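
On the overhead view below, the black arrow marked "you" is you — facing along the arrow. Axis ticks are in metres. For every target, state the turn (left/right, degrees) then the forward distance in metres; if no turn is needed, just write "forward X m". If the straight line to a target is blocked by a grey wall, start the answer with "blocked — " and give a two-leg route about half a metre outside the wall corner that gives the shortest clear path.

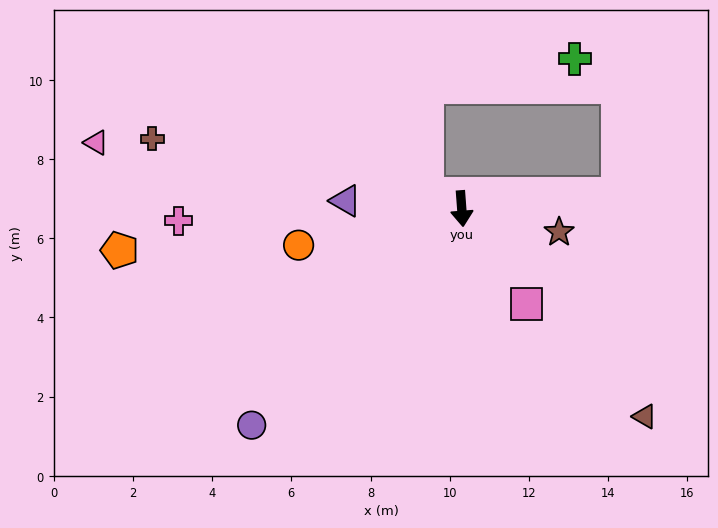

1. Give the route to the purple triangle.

turn right 98°, forward 2.9 m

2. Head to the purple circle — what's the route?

turn right 48°, forward 7.6 m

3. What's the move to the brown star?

turn left 72°, forward 2.5 m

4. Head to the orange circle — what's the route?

turn right 82°, forward 4.2 m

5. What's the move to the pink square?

turn left 30°, forward 2.9 m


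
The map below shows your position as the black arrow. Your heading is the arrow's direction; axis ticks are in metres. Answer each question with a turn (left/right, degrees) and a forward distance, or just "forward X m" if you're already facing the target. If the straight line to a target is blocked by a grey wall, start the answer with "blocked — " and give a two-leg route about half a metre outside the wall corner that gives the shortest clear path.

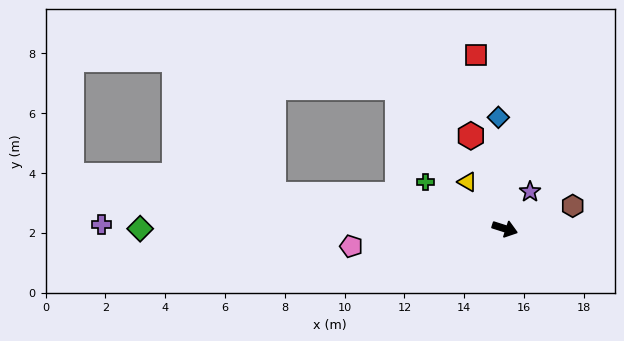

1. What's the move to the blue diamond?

turn left 111°, forward 3.7 m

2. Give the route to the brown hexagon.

turn left 36°, forward 2.4 m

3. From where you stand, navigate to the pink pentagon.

turn right 156°, forward 5.2 m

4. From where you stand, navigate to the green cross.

turn left 167°, forward 3.1 m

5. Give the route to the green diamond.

turn right 162°, forward 12.2 m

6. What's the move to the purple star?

turn left 73°, forward 1.5 m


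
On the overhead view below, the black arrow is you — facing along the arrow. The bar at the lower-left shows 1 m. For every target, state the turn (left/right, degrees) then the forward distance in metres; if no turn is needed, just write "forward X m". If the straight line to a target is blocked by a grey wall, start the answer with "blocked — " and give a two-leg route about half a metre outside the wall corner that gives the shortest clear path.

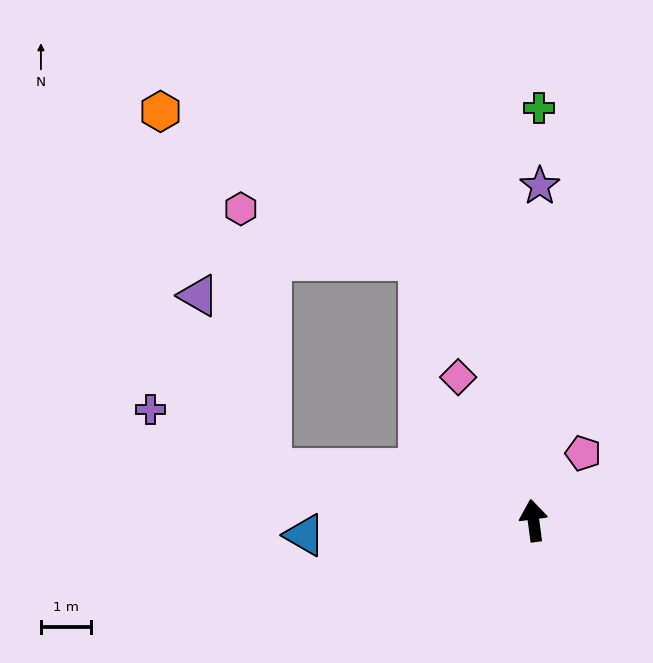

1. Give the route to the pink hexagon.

blocked — turn left 72°, forward 5.3 m, then turn right 73°, forward 5.2 m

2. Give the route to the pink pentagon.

turn right 44°, forward 1.7 m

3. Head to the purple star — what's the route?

turn right 9°, forward 6.7 m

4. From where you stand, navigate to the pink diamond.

turn left 20°, forward 3.2 m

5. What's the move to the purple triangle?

blocked — turn left 72°, forward 5.3 m, then turn right 57°, forward 3.8 m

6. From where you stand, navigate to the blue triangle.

turn left 86°, forward 4.6 m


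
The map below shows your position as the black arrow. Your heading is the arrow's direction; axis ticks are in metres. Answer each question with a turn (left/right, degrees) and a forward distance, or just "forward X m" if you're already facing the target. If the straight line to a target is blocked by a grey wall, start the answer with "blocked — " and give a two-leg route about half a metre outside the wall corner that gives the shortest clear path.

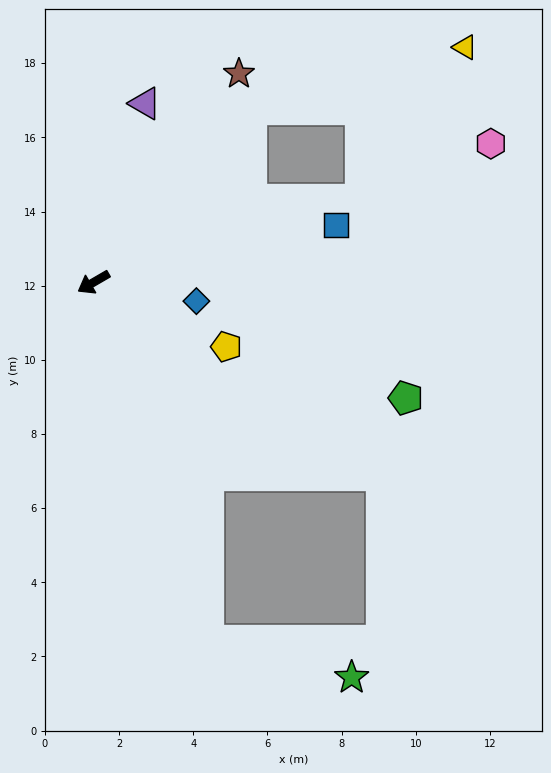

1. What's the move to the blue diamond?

turn left 139°, forward 2.8 m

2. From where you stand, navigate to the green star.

blocked — turn left 78°, forward 10.2 m, then turn left 58°, forward 4.0 m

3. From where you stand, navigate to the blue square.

turn left 163°, forward 6.7 m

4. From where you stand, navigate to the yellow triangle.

blocked — turn right 163°, forward 6.3 m, then turn right 31°, forward 6.0 m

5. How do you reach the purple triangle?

turn right 136°, forward 5.0 m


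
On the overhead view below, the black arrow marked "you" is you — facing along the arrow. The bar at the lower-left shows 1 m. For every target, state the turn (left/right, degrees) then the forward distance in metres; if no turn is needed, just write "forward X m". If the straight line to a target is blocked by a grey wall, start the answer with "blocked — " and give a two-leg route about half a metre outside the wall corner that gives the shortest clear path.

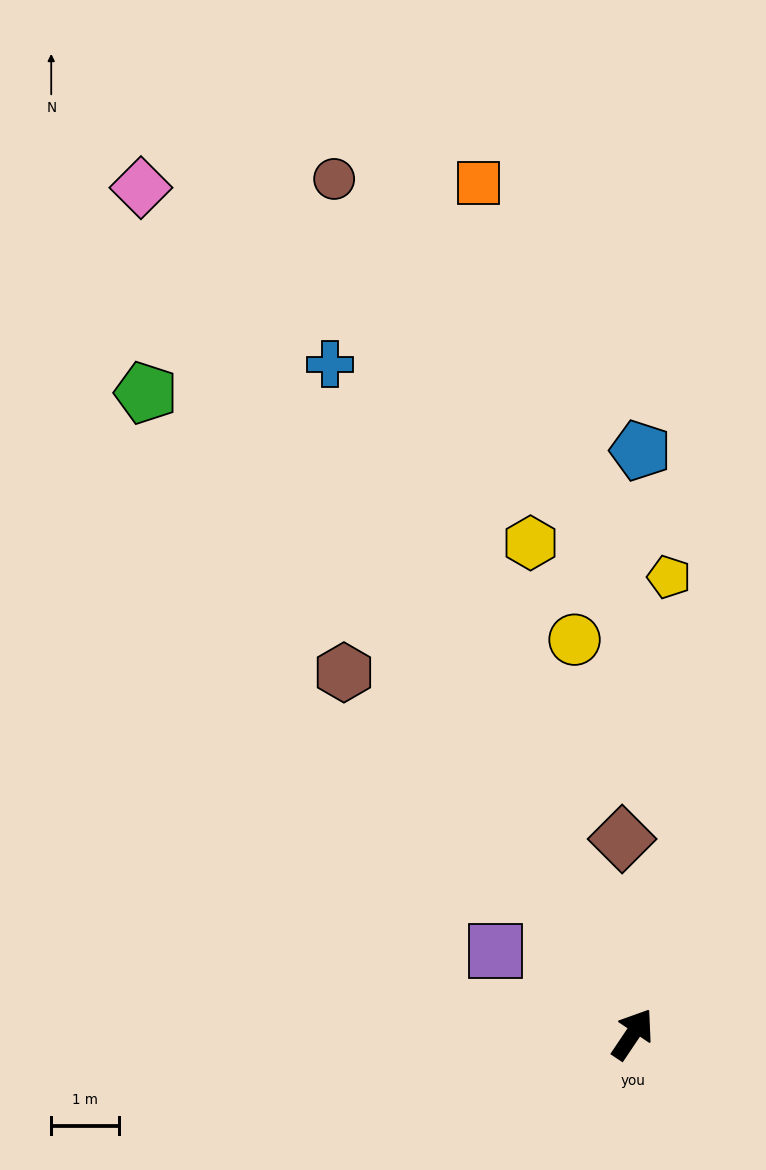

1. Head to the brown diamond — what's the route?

turn left 37°, forward 2.9 m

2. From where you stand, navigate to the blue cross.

turn left 58°, forward 10.9 m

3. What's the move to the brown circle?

turn left 53°, forward 13.5 m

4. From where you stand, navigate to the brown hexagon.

turn left 72°, forward 6.9 m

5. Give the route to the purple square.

turn left 93°, forward 2.4 m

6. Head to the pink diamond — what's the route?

turn left 64°, forward 14.5 m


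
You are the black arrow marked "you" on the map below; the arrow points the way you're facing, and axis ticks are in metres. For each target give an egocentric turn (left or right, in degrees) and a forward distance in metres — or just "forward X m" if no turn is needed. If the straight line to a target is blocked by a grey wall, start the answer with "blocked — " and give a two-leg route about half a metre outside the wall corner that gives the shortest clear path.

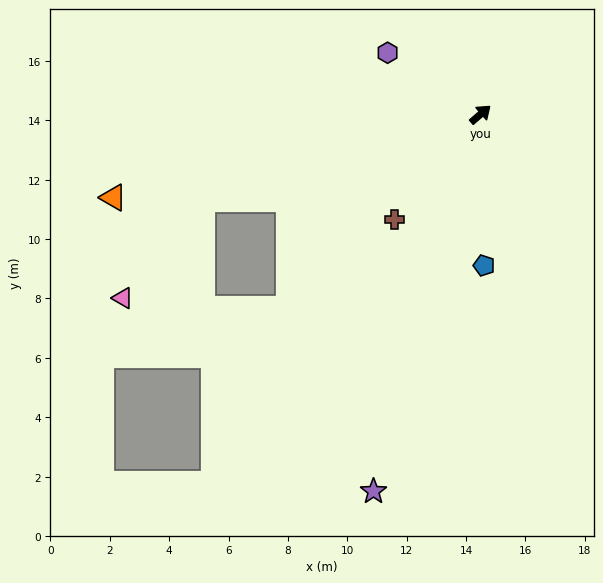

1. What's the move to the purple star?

turn right 147°, forward 13.2 m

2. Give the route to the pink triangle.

blocked — turn left 156°, forward 9.8 m, then turn left 34°, forward 4.3 m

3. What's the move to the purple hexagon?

turn left 106°, forward 3.8 m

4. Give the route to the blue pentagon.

turn right 129°, forward 5.1 m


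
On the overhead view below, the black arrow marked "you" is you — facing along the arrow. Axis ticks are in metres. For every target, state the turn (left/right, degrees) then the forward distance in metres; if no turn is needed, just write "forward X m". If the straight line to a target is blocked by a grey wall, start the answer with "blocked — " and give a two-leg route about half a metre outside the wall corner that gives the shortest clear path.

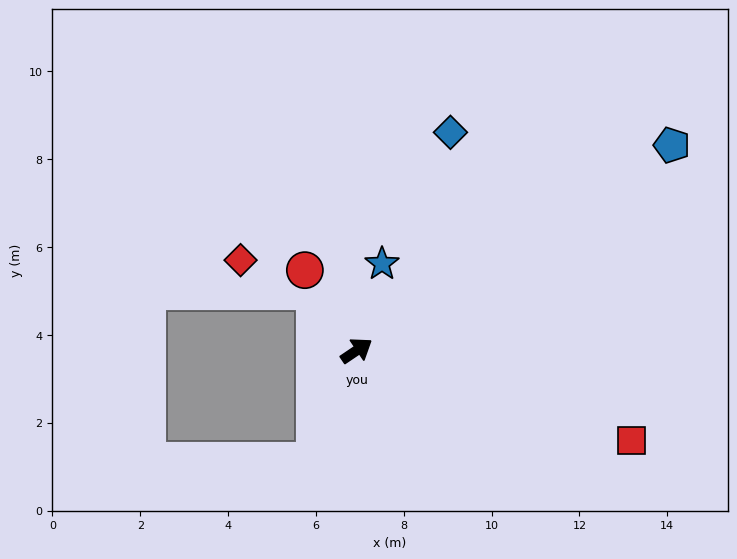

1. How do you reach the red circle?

turn left 89°, forward 2.2 m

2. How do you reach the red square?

turn right 52°, forward 6.6 m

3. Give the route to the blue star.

turn left 40°, forward 2.1 m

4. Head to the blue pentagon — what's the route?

forward 8.6 m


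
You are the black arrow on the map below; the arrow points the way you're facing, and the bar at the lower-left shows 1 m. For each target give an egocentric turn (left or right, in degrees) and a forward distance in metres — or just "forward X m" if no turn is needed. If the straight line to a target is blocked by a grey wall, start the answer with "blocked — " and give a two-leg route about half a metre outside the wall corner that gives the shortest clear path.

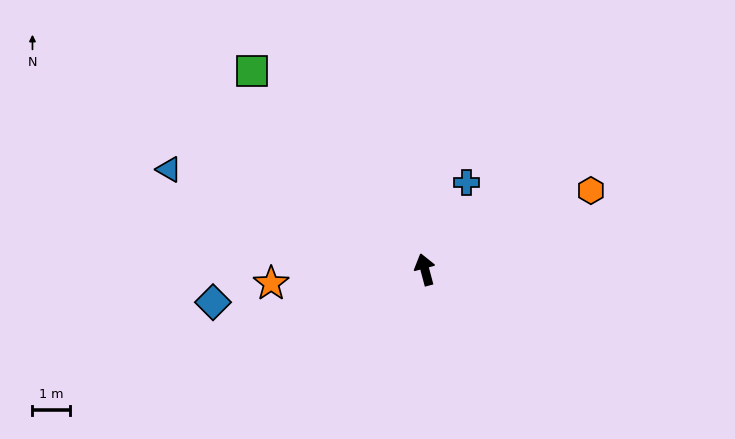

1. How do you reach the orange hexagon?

turn right 79°, forward 5.0 m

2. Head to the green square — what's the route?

turn left 26°, forward 7.1 m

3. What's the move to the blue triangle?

turn left 54°, forward 7.4 m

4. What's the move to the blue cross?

turn right 40°, forward 2.6 m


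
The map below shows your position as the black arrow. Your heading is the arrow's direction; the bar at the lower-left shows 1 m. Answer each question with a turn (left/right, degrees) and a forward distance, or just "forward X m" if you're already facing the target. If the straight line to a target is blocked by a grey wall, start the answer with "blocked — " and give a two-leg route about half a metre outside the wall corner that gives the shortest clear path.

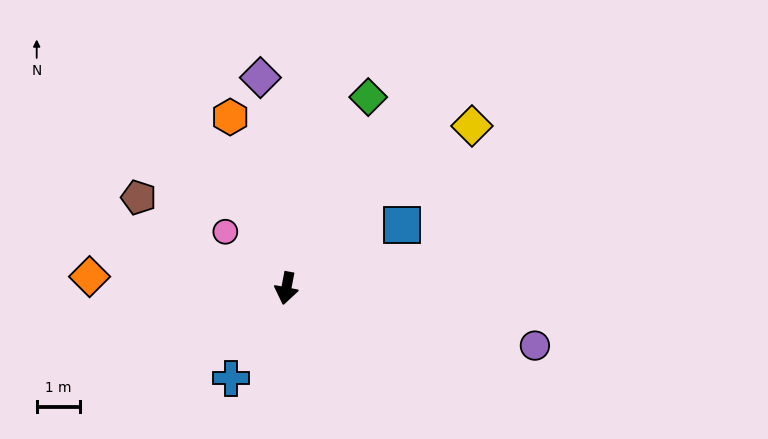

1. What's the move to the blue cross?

turn right 21°, forward 2.5 m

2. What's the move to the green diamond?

turn left 168°, forward 4.8 m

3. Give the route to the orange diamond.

turn right 83°, forward 4.6 m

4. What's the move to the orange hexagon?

turn right 151°, forward 4.2 m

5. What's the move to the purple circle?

turn left 88°, forward 5.9 m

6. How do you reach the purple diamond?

turn right 162°, forward 4.9 m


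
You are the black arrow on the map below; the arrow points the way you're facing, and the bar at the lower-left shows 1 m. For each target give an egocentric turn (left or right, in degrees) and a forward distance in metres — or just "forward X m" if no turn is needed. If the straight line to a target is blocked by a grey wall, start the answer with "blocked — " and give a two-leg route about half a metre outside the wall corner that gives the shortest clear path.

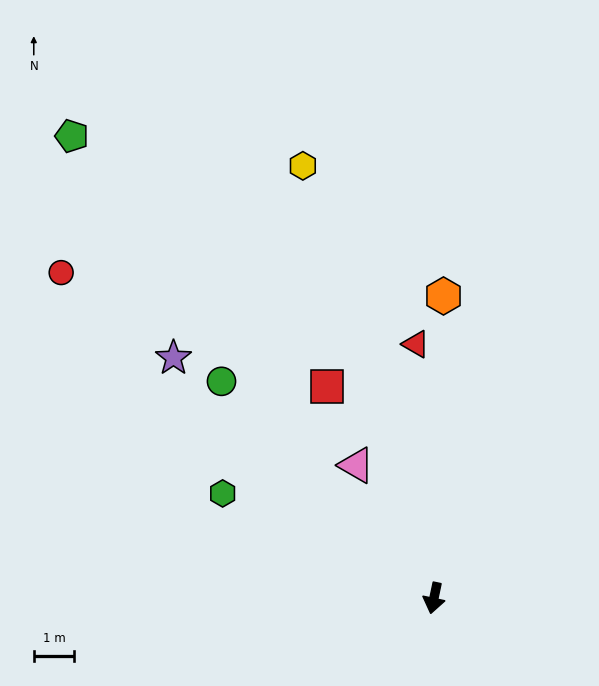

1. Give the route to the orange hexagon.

turn right 170°, forward 7.4 m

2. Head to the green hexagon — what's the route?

turn right 104°, forward 5.8 m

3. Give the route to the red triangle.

turn right 164°, forward 6.3 m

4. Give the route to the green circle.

turn right 124°, forward 7.5 m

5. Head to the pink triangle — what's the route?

turn right 138°, forward 3.8 m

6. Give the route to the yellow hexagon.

turn right 151°, forward 11.1 m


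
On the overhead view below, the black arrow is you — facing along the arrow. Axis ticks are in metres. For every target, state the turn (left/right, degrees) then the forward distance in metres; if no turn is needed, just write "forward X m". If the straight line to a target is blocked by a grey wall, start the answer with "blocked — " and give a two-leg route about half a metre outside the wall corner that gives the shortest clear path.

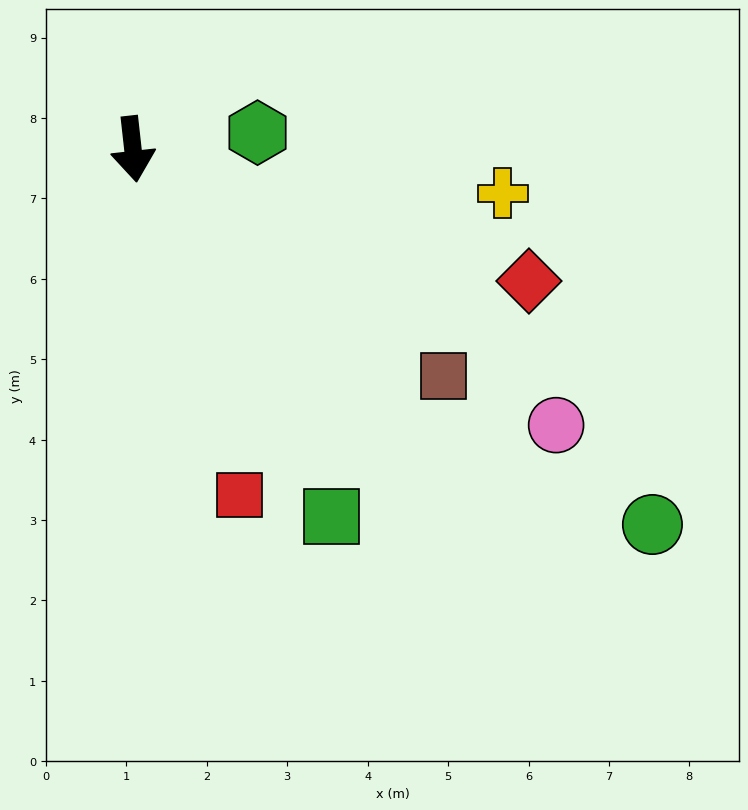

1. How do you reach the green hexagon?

turn left 91°, forward 1.6 m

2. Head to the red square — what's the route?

turn left 11°, forward 4.5 m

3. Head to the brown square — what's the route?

turn left 48°, forward 4.8 m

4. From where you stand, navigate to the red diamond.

turn left 65°, forward 5.2 m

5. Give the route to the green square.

turn left 22°, forward 5.2 m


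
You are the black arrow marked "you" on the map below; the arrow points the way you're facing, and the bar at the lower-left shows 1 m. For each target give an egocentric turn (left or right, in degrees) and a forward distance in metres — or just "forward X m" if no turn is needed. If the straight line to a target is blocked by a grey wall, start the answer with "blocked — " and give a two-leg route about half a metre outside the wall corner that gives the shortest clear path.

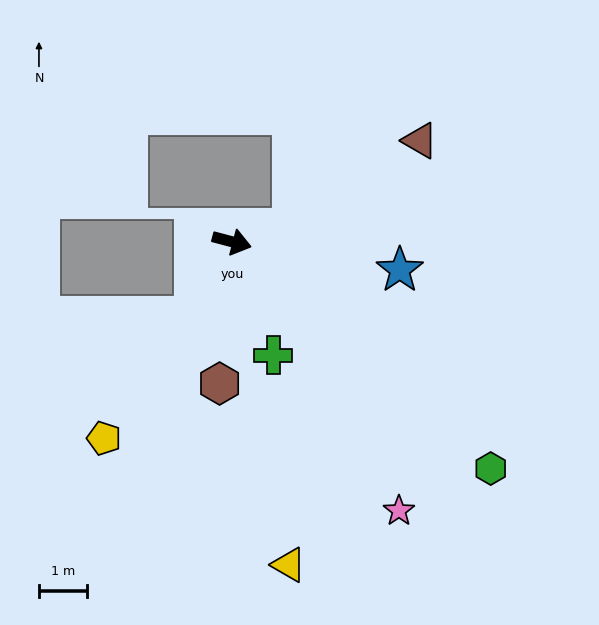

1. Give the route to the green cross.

turn right 55°, forward 2.5 m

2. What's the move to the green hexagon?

turn right 26°, forward 7.2 m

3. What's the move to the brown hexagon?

turn right 80°, forward 3.0 m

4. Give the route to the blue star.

turn left 5°, forward 3.5 m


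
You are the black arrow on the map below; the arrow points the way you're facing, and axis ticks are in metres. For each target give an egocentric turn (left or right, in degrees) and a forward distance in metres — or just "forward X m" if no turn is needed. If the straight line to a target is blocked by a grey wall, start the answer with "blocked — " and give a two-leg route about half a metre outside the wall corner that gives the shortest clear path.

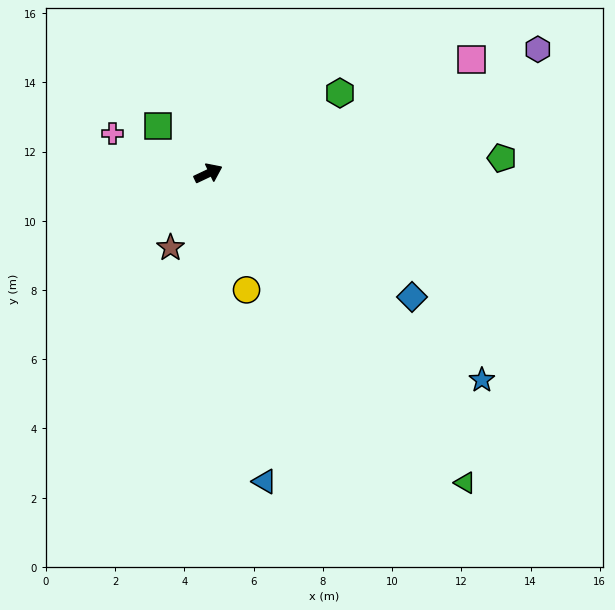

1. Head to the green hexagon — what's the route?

turn left 6°, forward 4.5 m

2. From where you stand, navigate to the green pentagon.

turn right 22°, forward 8.5 m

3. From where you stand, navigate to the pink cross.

turn left 132°, forward 3.0 m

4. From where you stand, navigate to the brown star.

turn right 142°, forward 2.4 m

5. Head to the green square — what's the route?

turn left 111°, forward 2.0 m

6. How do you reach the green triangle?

turn right 76°, forward 11.6 m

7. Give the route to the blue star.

turn right 62°, forward 9.9 m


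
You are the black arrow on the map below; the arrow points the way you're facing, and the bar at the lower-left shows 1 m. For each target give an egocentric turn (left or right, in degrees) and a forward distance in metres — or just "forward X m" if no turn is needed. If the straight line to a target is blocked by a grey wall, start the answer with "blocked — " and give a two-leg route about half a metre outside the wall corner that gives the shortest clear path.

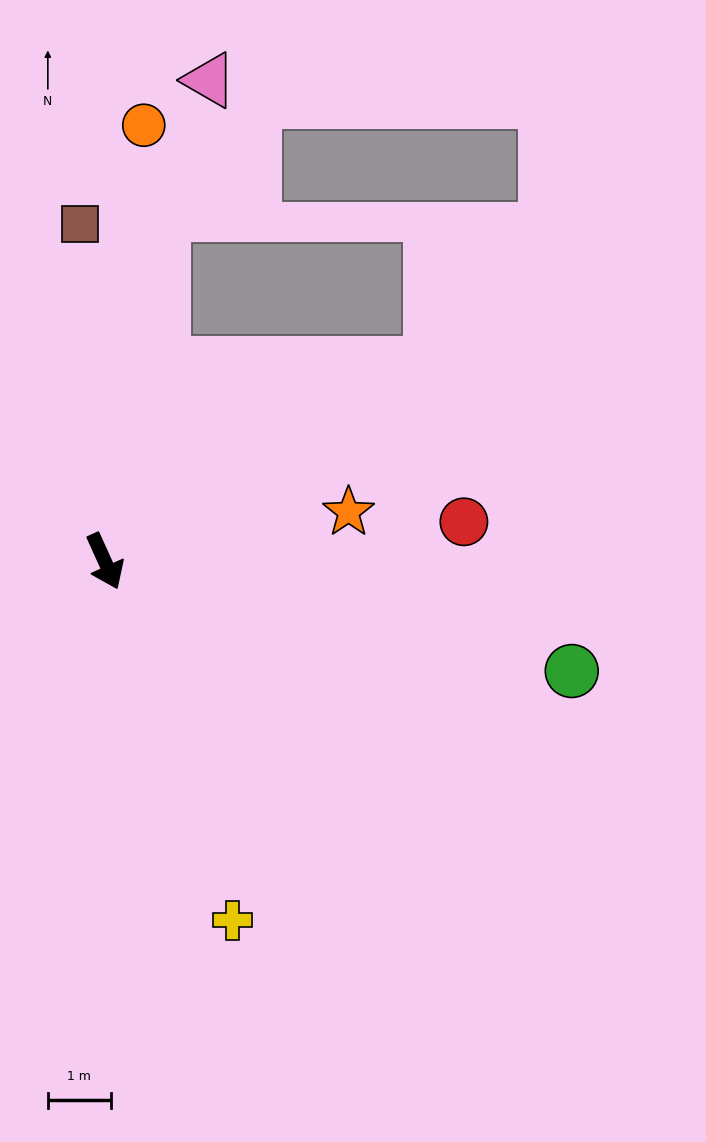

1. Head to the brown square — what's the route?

turn left 160°, forward 5.4 m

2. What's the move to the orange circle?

turn left 151°, forward 6.9 m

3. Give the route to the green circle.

turn left 52°, forward 7.6 m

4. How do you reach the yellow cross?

turn right 5°, forward 6.0 m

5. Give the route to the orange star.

turn left 77°, forward 3.9 m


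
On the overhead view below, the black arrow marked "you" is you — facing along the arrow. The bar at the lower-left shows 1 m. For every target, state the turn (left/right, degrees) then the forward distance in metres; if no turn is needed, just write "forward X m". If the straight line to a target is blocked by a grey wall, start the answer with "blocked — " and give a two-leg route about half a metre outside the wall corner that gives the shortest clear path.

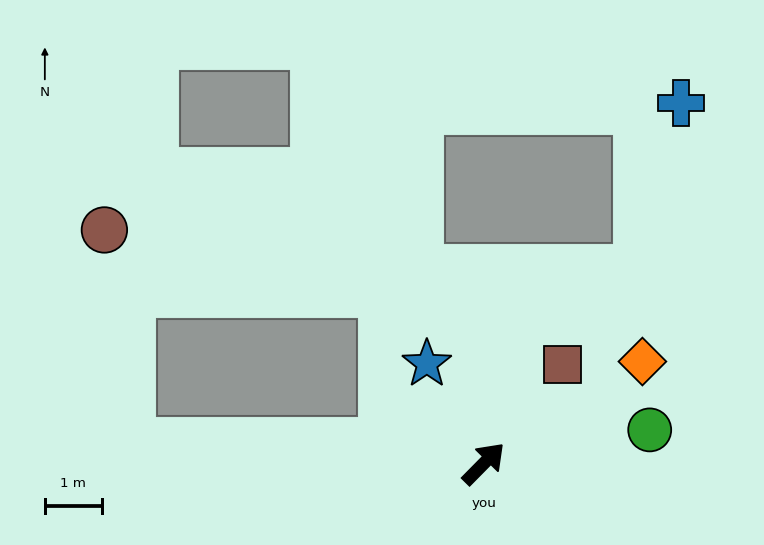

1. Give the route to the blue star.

turn left 74°, forward 2.0 m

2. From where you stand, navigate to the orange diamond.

turn right 13°, forward 3.3 m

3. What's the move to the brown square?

turn left 6°, forward 2.2 m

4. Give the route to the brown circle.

blocked — turn left 131°, forward 6.2 m, then turn right 79°, forward 3.8 m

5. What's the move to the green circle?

turn right 34°, forward 3.0 m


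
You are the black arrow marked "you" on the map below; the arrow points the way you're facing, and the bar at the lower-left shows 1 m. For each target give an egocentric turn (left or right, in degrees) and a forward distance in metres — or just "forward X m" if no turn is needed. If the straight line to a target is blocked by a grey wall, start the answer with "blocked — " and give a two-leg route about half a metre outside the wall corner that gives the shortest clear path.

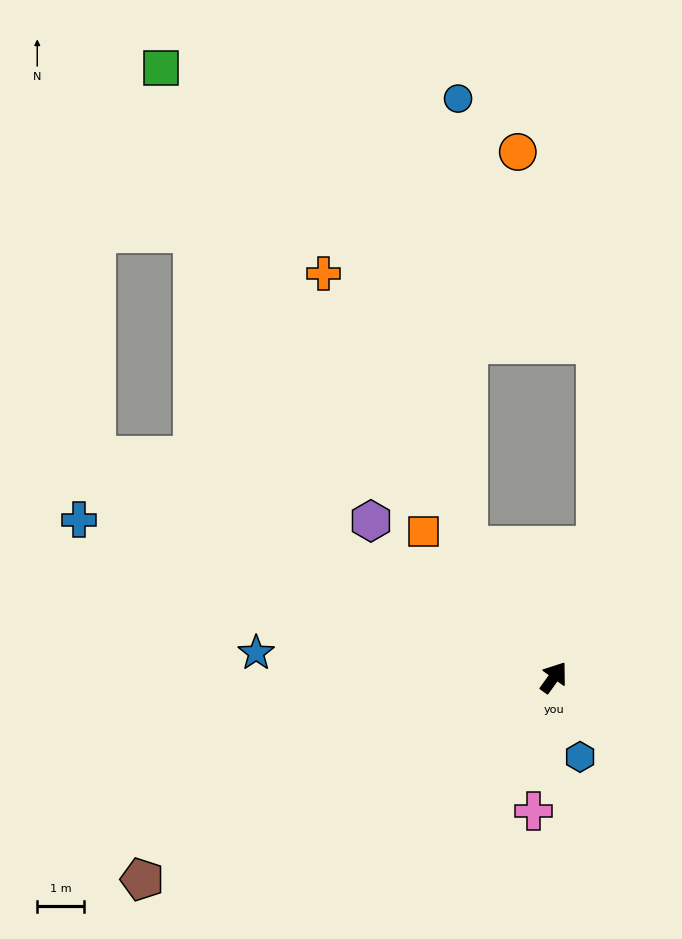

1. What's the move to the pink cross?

turn right 153°, forward 2.9 m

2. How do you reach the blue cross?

turn left 107°, forward 10.6 m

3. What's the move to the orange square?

turn left 78°, forward 4.2 m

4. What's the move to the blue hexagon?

turn right 126°, forward 1.8 m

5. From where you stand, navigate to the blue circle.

blocked — turn left 69°, forward 3.3 m, then turn right 32°, forward 9.5 m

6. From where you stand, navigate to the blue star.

turn left 121°, forward 6.4 m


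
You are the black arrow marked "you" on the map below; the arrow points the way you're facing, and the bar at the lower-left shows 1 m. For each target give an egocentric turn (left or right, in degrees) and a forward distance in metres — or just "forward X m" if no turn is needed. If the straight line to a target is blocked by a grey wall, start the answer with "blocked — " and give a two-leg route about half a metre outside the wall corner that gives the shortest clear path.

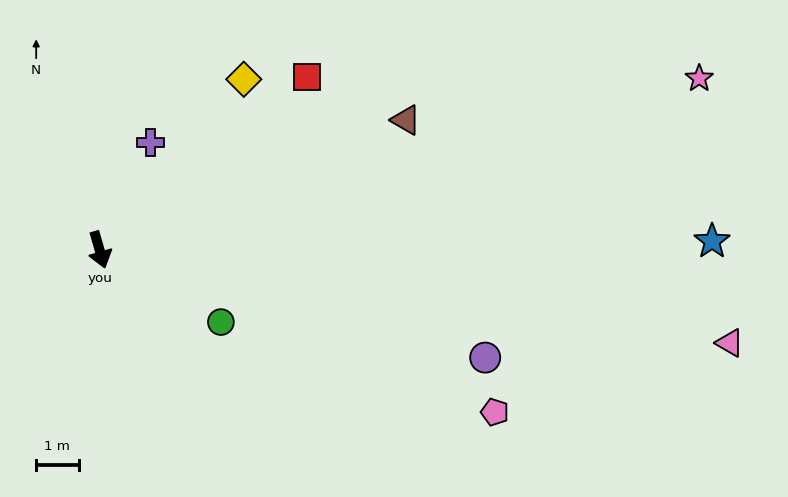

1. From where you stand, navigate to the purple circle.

turn left 58°, forward 9.5 m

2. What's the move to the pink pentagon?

turn left 52°, forward 10.1 m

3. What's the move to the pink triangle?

turn left 66°, forward 15.1 m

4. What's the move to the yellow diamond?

turn left 124°, forward 5.3 m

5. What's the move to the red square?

turn left 114°, forward 6.4 m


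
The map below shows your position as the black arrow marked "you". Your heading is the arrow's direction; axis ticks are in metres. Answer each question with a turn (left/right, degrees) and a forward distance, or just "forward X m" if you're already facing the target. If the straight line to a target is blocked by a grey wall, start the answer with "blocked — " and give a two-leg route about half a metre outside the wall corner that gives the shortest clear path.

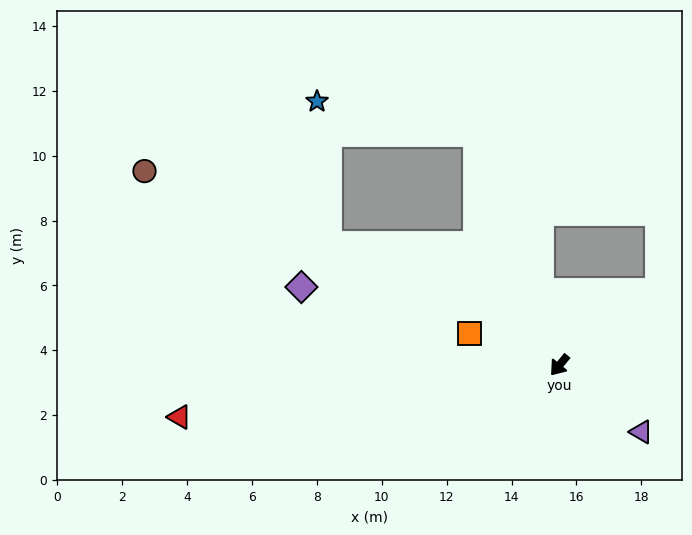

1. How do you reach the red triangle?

turn right 43°, forward 11.8 m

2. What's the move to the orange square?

turn right 70°, forward 2.9 m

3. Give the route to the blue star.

blocked — turn right 121°, forward 7.6 m, then turn left 59°, forward 5.0 m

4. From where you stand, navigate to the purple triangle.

turn left 90°, forward 3.3 m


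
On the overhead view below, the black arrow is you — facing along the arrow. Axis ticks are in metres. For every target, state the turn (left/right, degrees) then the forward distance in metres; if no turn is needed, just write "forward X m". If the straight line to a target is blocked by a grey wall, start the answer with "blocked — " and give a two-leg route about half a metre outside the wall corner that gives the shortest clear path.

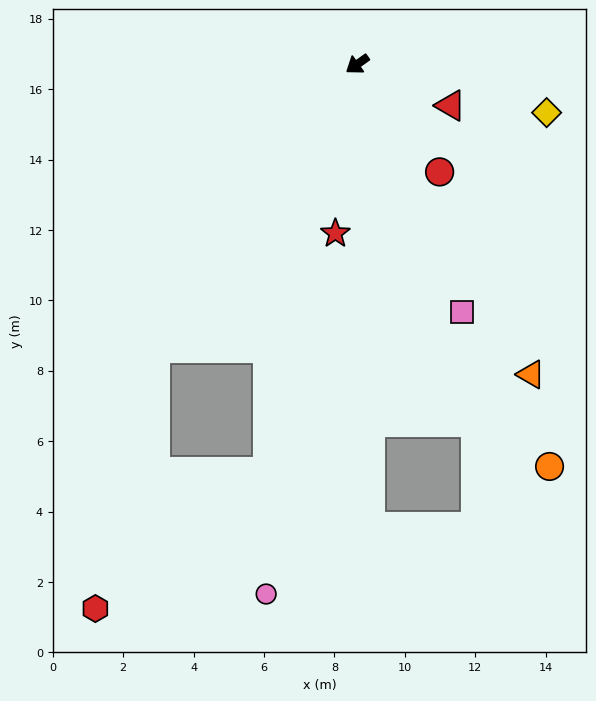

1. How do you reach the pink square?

turn left 78°, forward 7.6 m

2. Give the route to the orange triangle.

turn left 84°, forward 10.1 m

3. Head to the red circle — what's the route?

turn left 92°, forward 3.9 m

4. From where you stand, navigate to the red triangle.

turn left 121°, forward 2.9 m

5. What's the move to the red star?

turn left 47°, forward 4.8 m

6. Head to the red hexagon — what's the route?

blocked — turn left 19°, forward 9.9 m, then turn left 23°, forward 7.6 m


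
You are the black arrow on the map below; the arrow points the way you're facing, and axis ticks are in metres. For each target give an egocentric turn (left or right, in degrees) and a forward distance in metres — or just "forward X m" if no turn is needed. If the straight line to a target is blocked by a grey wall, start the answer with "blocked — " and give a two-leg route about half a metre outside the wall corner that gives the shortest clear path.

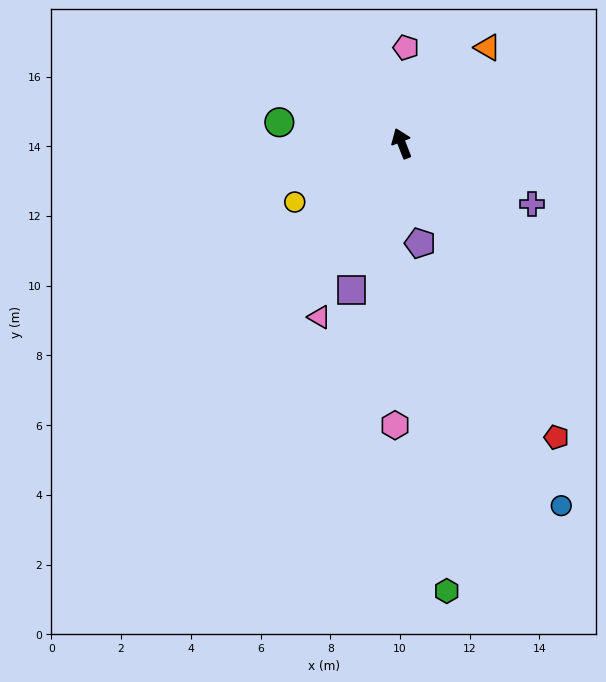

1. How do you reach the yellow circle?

turn left 97°, forward 3.5 m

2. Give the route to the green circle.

turn left 59°, forward 3.6 m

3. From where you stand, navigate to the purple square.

turn left 140°, forward 4.4 m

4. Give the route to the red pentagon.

turn right 174°, forward 9.5 m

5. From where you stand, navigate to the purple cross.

turn right 136°, forward 4.1 m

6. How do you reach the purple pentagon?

turn left 169°, forward 2.9 m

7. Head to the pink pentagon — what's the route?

turn right 24°, forward 2.8 m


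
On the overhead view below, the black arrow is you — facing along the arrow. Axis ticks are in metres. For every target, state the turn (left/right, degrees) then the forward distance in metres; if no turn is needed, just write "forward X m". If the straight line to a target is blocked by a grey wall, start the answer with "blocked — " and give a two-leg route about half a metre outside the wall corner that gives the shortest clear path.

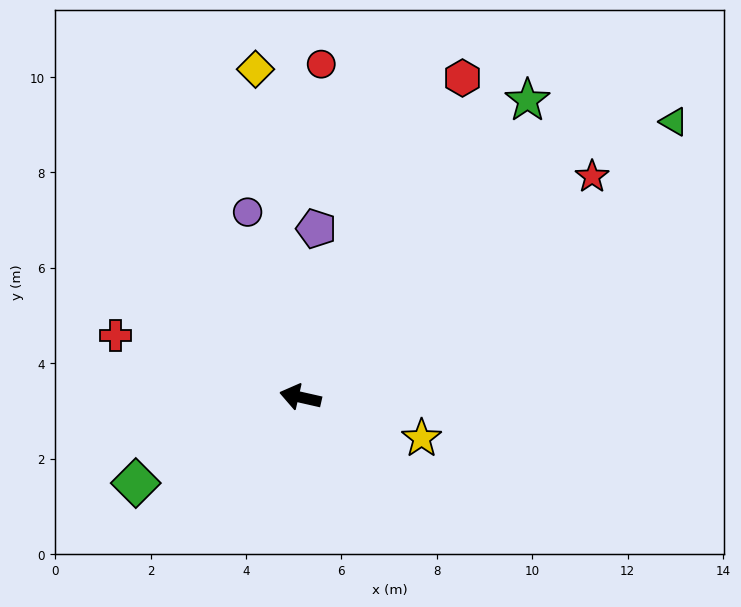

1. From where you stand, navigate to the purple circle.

turn right 61°, forward 4.0 m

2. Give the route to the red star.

turn right 130°, forward 7.7 m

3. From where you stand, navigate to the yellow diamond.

turn right 69°, forward 6.9 m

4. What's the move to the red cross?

turn right 6°, forward 4.1 m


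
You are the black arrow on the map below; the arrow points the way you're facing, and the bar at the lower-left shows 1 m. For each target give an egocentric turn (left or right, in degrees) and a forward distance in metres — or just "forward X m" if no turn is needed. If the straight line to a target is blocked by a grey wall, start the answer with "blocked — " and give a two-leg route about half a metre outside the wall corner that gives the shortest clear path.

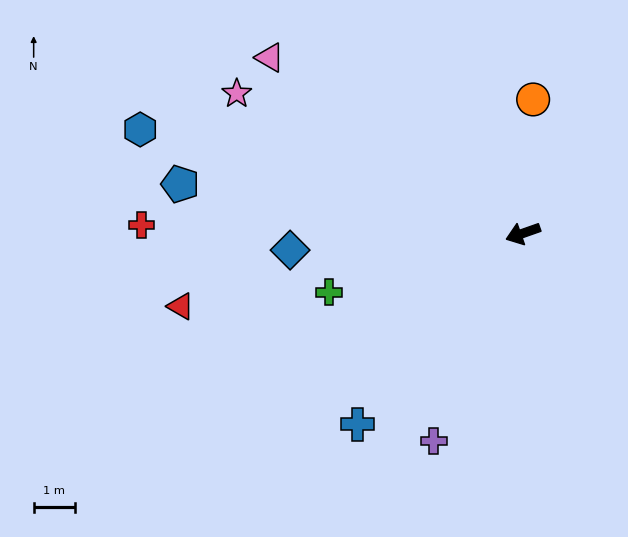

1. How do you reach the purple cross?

turn left 47°, forward 5.5 m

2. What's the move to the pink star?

turn right 45°, forward 7.8 m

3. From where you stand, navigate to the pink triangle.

turn right 54°, forward 7.5 m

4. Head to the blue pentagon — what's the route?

turn right 28°, forward 8.5 m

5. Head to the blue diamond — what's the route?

turn right 15°, forward 5.7 m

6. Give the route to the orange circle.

turn right 114°, forward 3.3 m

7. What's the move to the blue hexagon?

turn right 35°, forward 9.7 m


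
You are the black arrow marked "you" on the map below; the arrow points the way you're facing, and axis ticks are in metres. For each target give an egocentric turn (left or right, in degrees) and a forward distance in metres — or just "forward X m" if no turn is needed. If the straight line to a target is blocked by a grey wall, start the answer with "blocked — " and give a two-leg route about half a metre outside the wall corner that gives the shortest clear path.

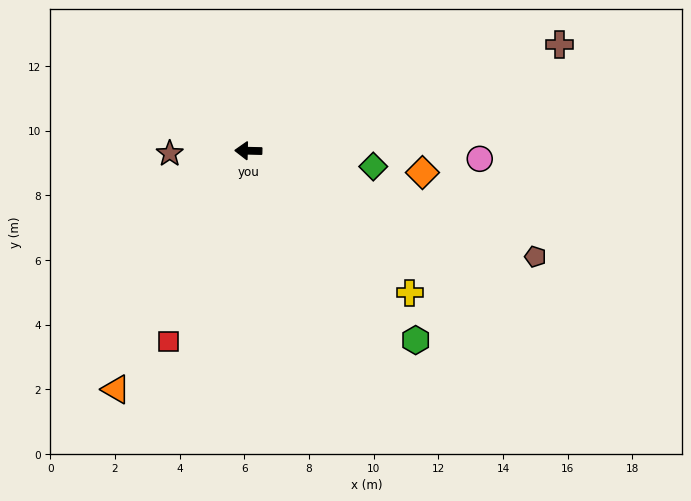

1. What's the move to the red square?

turn left 69°, forward 6.4 m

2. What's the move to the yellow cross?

turn left 140°, forward 6.7 m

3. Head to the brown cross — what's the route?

turn right 160°, forward 10.2 m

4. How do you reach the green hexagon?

turn left 133°, forward 7.8 m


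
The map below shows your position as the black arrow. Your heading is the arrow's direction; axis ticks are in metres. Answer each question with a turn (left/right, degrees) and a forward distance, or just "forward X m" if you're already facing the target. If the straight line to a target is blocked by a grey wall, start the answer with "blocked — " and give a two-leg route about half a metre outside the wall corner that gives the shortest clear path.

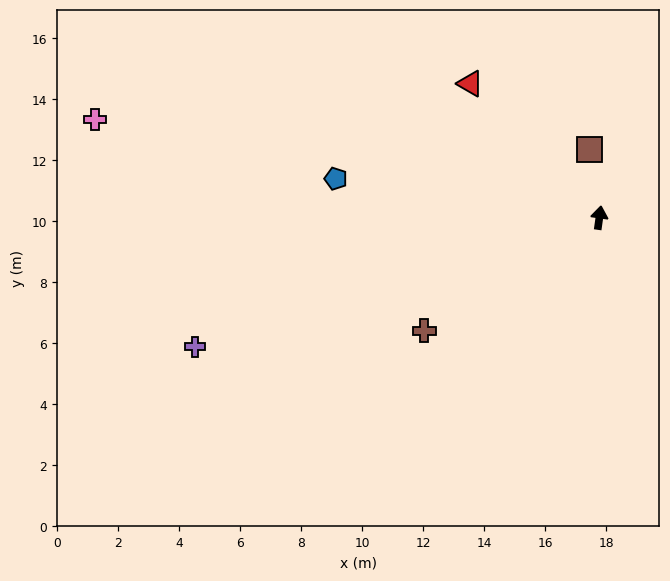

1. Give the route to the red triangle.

turn left 52°, forward 6.1 m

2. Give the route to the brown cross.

turn left 131°, forward 6.8 m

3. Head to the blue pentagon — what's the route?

turn left 90°, forward 8.7 m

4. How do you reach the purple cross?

turn left 116°, forward 13.9 m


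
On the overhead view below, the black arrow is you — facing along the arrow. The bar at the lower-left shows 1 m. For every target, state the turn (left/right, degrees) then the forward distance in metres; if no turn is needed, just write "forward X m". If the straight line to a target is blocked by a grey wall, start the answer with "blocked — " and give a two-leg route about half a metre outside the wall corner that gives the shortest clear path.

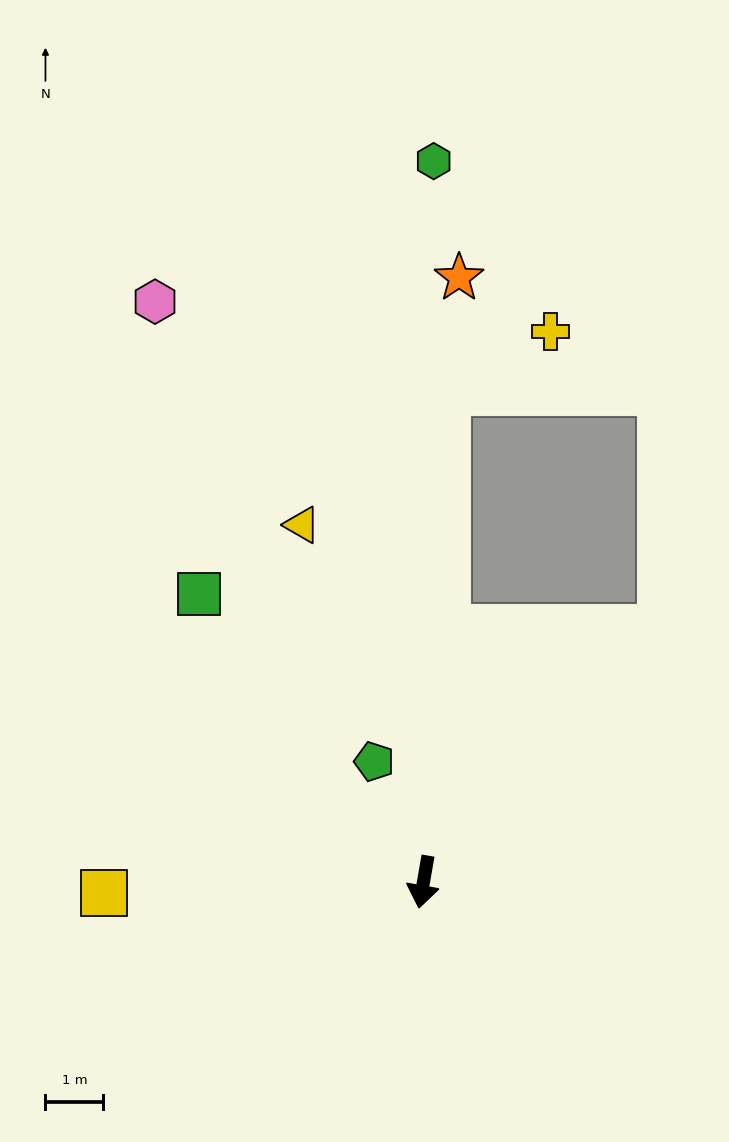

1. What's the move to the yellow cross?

blocked — turn right 173°, forward 8.5 m, then turn right 57°, forward 2.1 m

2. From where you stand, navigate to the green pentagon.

turn right 148°, forward 2.2 m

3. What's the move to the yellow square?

turn right 78°, forward 5.5 m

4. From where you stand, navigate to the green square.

turn right 132°, forward 6.3 m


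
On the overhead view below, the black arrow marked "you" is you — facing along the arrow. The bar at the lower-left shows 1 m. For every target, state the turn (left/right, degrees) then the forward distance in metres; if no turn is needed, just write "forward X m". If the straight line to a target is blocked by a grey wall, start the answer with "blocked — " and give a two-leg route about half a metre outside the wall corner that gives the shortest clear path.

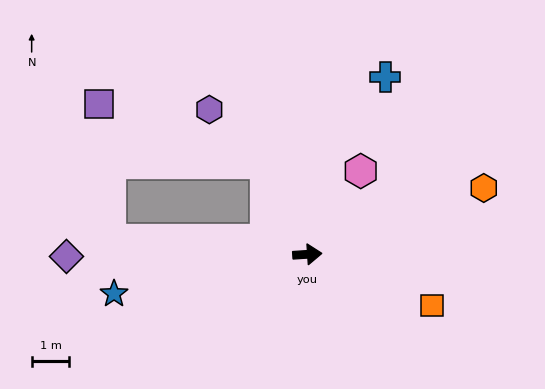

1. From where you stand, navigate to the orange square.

turn right 26°, forward 3.6 m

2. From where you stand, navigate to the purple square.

blocked — turn left 110°, forward 2.7 m, then turn left 47°, forward 4.7 m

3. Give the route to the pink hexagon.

turn left 54°, forward 2.6 m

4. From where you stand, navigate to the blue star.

turn right 172°, forward 5.2 m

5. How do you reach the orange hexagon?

turn left 17°, forward 5.0 m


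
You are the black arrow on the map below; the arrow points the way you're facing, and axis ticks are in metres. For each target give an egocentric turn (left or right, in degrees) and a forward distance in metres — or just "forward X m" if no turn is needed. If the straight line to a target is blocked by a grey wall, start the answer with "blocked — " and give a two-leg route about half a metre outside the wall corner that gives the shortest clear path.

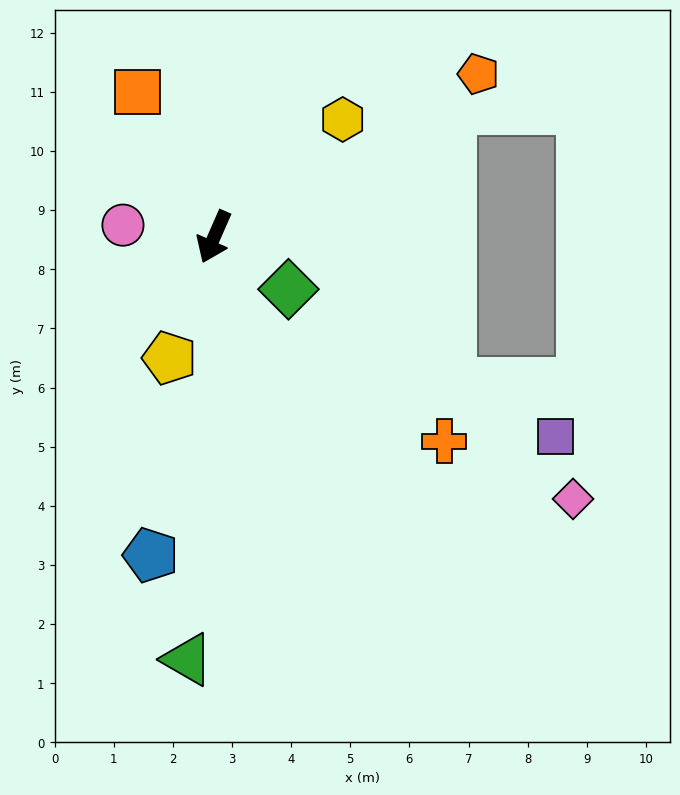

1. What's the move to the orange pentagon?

turn left 145°, forward 5.2 m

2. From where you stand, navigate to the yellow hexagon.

turn left 156°, forward 2.9 m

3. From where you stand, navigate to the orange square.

turn right 128°, forward 2.8 m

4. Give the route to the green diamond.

turn left 79°, forward 1.5 m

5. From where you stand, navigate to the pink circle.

turn right 74°, forward 1.6 m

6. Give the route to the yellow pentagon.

turn left 3°, forward 2.2 m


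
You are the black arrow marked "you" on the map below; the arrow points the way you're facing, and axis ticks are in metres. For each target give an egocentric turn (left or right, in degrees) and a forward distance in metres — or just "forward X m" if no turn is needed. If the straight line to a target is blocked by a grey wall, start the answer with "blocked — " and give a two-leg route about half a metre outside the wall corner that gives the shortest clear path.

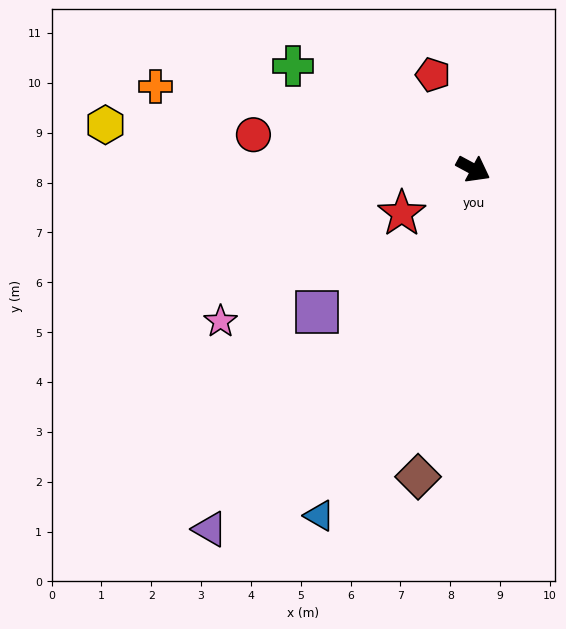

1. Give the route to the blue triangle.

turn right 86°, forward 7.6 m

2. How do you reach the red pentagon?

turn left 141°, forward 2.1 m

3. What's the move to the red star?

turn right 120°, forward 1.7 m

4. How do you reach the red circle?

turn right 161°, forward 4.5 m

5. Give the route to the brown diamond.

turn right 72°, forward 6.3 m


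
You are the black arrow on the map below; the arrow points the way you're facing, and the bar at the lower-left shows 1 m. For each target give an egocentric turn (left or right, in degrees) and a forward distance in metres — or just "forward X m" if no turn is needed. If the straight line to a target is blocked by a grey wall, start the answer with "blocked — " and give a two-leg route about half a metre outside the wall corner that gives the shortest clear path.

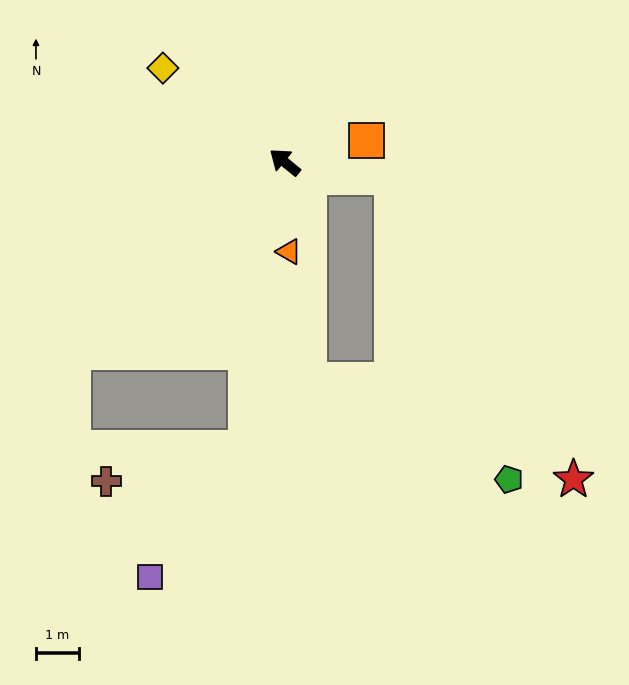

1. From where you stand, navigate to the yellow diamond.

forward 3.6 m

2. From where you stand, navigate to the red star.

blocked — turn right 149°, forward 2.5 m, then turn right 51°, forward 8.2 m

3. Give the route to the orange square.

turn right 126°, forward 2.0 m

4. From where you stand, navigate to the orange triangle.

turn left 132°, forward 2.1 m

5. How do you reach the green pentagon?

blocked — turn right 149°, forward 2.5 m, then turn right 61°, forward 7.5 m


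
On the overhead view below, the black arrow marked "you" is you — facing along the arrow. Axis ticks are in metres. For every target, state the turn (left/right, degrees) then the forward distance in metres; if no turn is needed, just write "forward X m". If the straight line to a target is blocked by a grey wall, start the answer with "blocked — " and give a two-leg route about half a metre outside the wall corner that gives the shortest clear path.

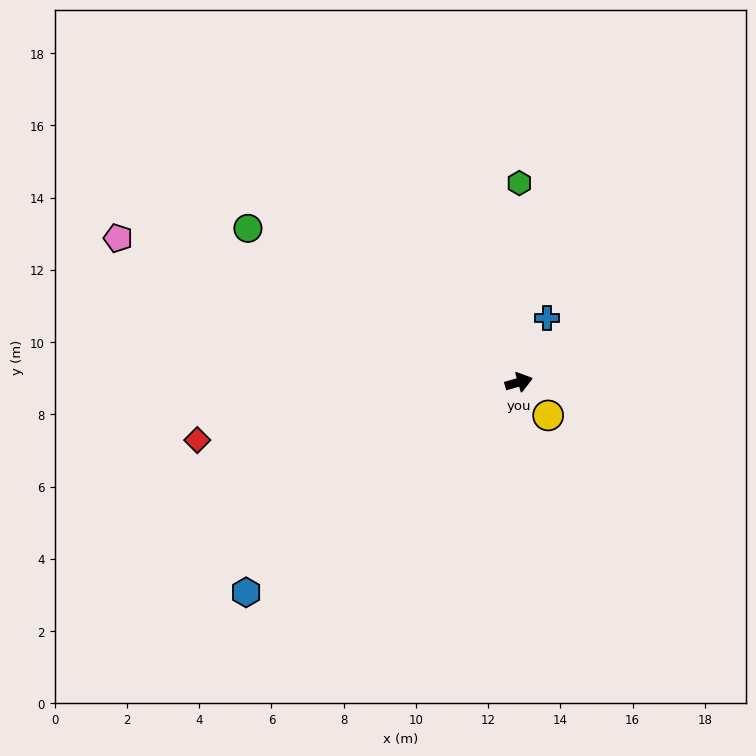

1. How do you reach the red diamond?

turn left 174°, forward 9.0 m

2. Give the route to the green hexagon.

turn left 74°, forward 5.5 m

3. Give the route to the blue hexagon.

turn right 158°, forward 9.5 m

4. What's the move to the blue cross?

turn left 50°, forward 1.9 m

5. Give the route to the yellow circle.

turn right 65°, forward 1.2 m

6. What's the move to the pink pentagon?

turn left 144°, forward 11.8 m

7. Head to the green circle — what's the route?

turn left 134°, forward 8.6 m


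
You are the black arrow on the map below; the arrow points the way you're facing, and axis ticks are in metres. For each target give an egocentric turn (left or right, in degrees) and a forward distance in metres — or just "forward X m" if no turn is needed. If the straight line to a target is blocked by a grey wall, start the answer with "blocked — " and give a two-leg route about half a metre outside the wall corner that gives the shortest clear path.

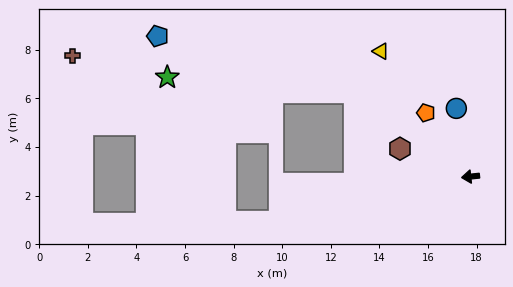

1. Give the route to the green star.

blocked — turn right 42°, forward 5.9 m, then turn left 31°, forward 7.7 m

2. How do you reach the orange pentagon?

turn right 61°, forward 3.2 m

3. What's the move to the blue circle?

turn right 84°, forward 2.9 m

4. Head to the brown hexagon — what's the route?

turn right 28°, forward 3.1 m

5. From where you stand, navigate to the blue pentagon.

blocked — turn right 42°, forward 5.9 m, then turn left 20°, forward 8.4 m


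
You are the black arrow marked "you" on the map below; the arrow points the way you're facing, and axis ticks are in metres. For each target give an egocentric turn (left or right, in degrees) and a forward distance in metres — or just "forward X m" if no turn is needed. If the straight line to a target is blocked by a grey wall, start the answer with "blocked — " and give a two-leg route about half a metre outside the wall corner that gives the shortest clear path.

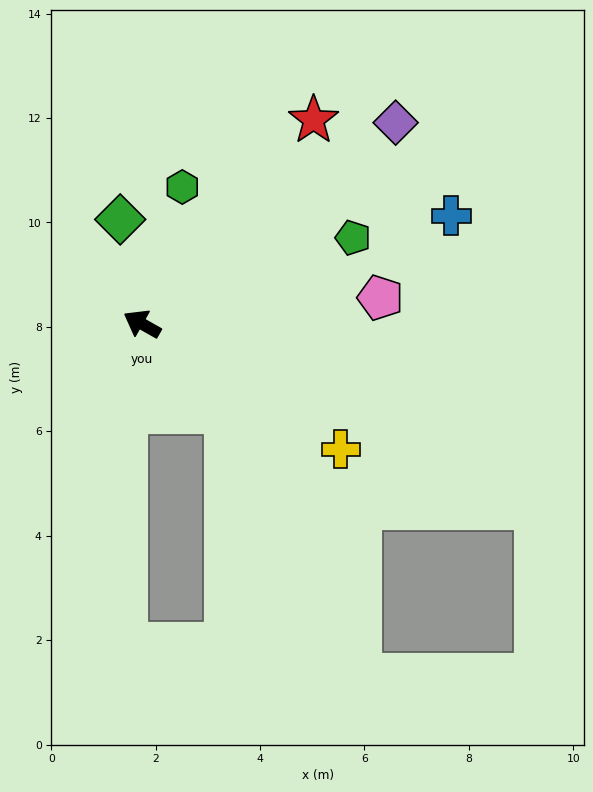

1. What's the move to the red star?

turn right 101°, forward 5.1 m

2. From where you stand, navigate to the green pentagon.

turn right 128°, forward 4.4 m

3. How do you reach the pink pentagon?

turn right 144°, forward 4.6 m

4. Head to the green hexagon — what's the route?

turn right 77°, forward 2.7 m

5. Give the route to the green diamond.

turn right 49°, forward 2.0 m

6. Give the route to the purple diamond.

turn right 112°, forward 6.2 m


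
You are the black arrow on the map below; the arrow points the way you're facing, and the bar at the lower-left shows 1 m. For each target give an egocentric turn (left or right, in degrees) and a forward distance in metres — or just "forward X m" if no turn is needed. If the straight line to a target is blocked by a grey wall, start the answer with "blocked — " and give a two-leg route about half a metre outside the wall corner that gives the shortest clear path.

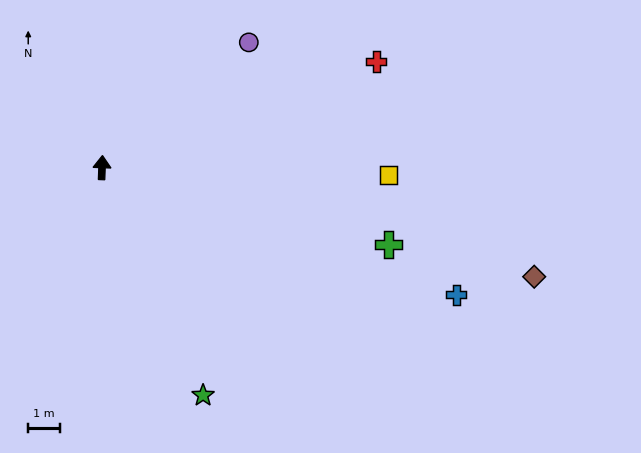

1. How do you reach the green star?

turn right 154°, forward 7.8 m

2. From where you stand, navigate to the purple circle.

turn right 47°, forward 6.0 m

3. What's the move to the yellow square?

turn right 89°, forward 8.9 m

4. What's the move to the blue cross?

turn right 108°, forward 11.7 m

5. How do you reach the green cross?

turn right 103°, forward 9.2 m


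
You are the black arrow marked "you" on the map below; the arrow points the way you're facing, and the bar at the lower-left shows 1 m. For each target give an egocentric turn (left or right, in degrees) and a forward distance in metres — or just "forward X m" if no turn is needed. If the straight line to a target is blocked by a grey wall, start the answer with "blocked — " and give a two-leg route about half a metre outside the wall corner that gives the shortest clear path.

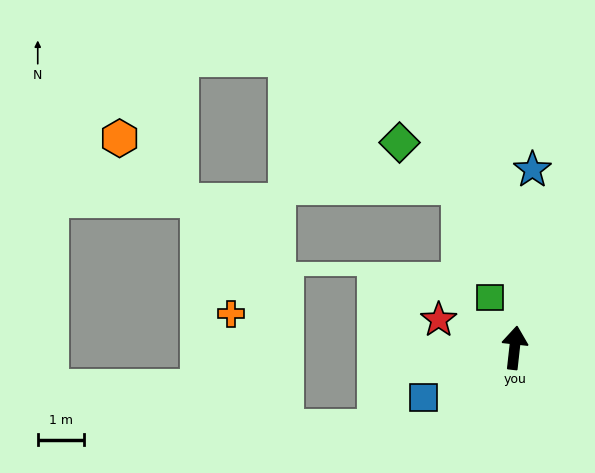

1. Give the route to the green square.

turn left 32°, forward 1.2 m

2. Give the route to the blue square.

turn left 125°, forward 2.2 m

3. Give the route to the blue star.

forward 3.9 m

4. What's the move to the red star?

turn left 76°, forward 1.7 m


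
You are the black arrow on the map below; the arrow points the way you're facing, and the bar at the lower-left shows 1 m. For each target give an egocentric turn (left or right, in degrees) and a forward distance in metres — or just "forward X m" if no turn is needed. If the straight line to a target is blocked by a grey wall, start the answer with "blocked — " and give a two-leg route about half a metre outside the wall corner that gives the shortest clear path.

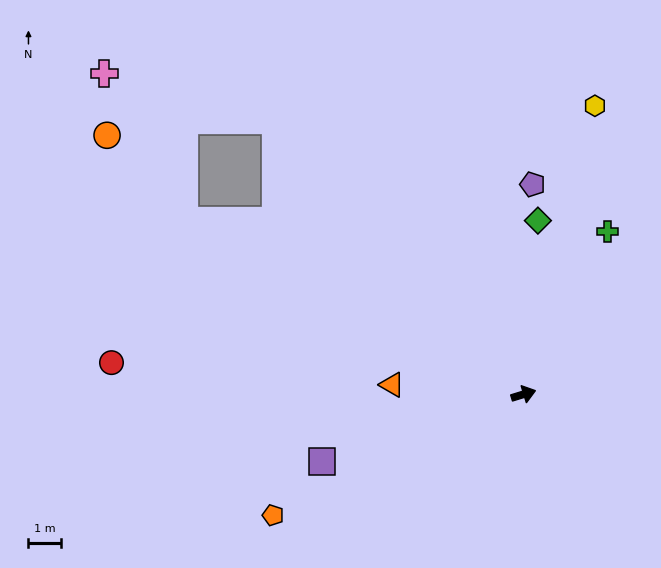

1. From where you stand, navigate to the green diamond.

turn left 68°, forward 5.4 m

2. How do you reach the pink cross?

blocked — turn left 115°, forward 11.4 m, then turn left 33°, forward 5.5 m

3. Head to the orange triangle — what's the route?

turn left 159°, forward 4.1 m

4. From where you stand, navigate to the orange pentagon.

turn right 171°, forward 8.6 m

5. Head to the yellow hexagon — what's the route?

turn left 59°, forward 9.2 m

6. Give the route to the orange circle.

blocked — turn left 136°, forward 11.8 m, then turn right 21°, forward 3.6 m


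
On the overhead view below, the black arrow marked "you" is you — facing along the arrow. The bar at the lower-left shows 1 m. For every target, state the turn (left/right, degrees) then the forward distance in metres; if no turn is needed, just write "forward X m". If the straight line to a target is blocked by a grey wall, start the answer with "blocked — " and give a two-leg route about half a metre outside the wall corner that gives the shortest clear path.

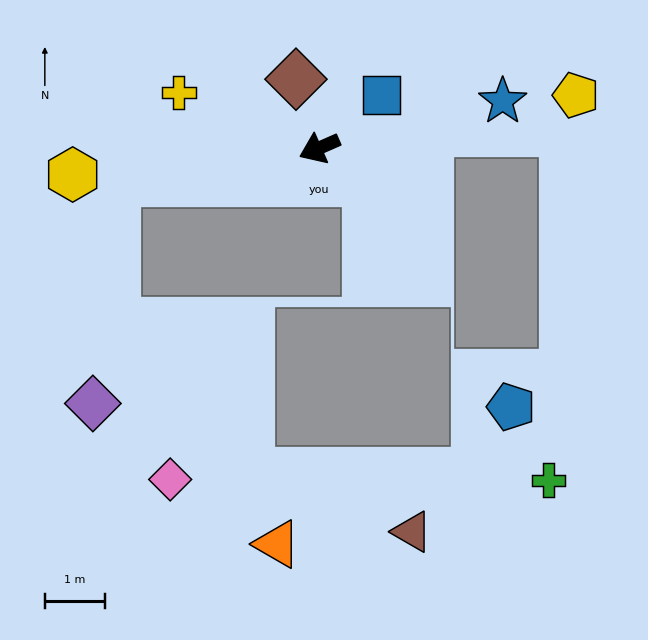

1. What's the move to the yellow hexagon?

turn right 18°, forward 4.1 m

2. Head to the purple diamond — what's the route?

blocked — turn right 14°, forward 3.5 m, then turn left 75°, forward 3.7 m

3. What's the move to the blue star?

turn left 171°, forward 3.2 m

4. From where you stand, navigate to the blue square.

turn right 163°, forward 1.4 m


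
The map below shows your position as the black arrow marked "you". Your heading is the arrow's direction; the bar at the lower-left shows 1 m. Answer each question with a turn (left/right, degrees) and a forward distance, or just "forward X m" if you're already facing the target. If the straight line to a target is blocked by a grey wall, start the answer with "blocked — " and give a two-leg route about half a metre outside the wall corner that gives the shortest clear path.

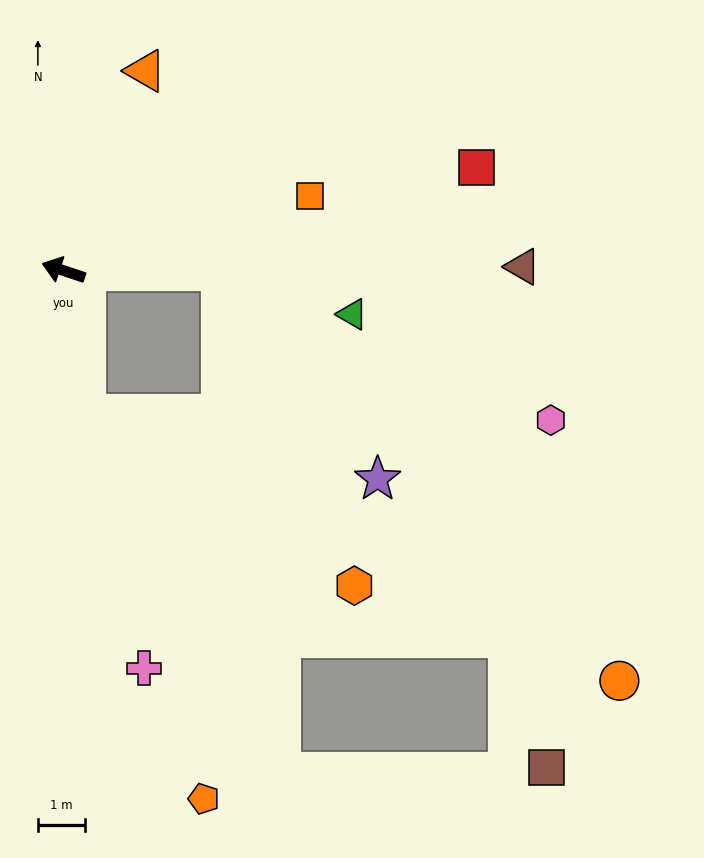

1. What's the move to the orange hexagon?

blocked — turn left 117°, forward 3.1 m, then turn left 49°, forward 6.7 m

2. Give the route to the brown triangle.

turn right 161°, forward 9.7 m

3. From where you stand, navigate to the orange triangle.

turn right 94°, forward 4.5 m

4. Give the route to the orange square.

turn right 145°, forward 5.4 m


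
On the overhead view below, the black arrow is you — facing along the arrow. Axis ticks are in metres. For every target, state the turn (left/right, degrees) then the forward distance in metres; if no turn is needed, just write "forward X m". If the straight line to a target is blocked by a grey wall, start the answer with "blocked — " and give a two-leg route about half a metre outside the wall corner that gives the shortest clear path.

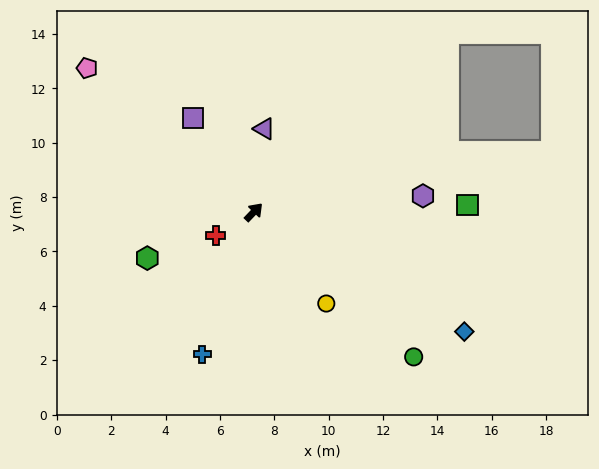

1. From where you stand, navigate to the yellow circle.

turn right 98°, forward 4.3 m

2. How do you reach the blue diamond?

turn right 76°, forward 8.9 m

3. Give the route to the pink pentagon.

turn left 93°, forward 8.1 m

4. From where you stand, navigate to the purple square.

turn left 77°, forward 4.1 m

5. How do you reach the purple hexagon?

turn right 41°, forward 6.3 m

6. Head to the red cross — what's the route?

turn left 165°, forward 1.6 m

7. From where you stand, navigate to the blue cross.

turn right 156°, forward 5.6 m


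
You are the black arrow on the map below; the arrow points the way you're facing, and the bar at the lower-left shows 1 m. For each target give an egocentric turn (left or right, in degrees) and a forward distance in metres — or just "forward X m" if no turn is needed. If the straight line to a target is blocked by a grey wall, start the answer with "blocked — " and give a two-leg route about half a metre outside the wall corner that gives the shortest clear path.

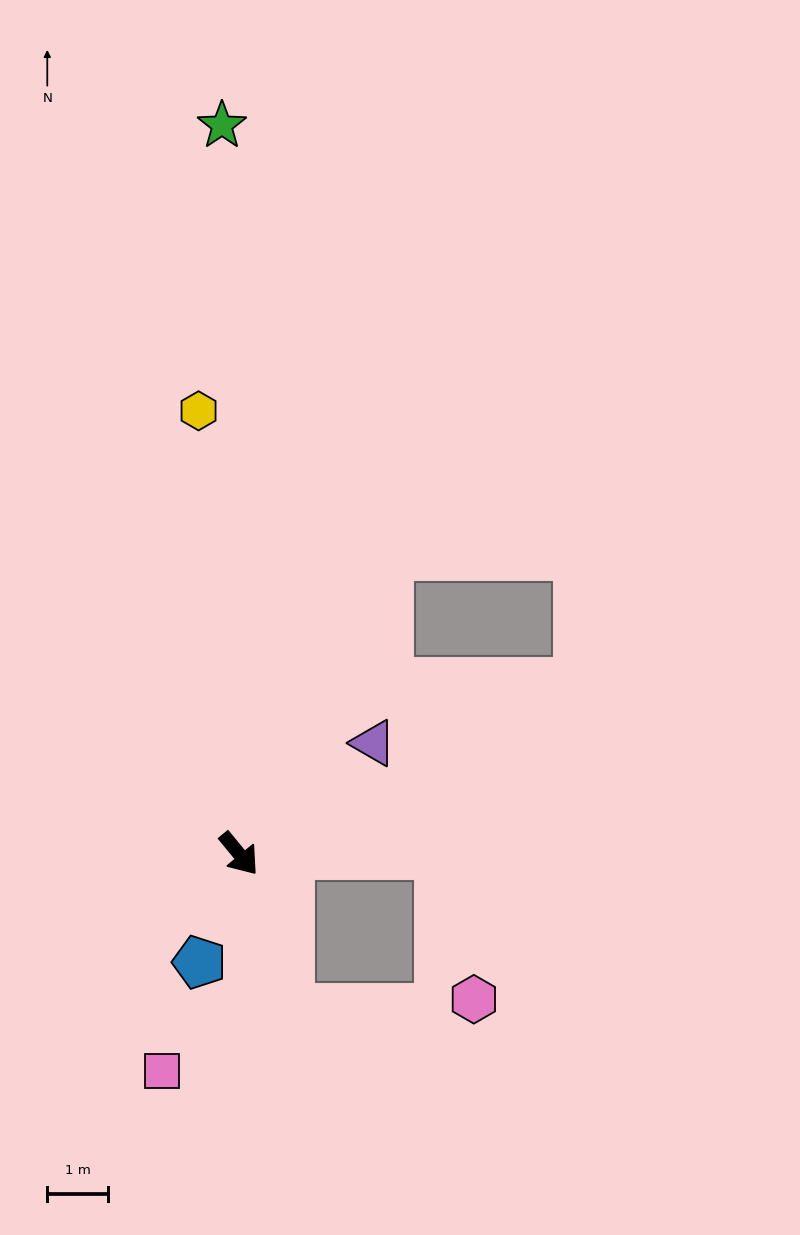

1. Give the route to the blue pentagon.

turn right 60°, forward 1.9 m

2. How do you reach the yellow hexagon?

turn left 146°, forward 7.3 m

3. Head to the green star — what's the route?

turn left 142°, forward 12.0 m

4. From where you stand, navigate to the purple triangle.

turn left 90°, forward 2.9 m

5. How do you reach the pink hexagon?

blocked — turn left 51°, forward 3.3 m, then turn right 78°, forward 2.4 m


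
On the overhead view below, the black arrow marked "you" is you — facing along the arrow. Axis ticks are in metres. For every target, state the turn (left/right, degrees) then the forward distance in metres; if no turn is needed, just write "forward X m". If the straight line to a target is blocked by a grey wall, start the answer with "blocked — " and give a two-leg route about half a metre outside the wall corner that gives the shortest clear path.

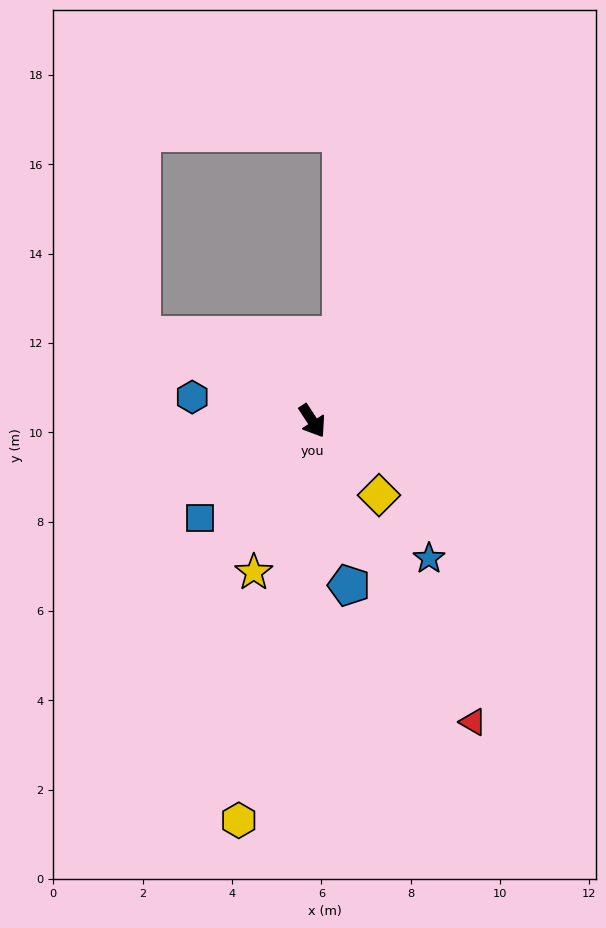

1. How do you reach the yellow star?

turn right 54°, forward 3.6 m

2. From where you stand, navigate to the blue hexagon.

turn right 134°, forward 2.7 m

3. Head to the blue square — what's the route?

turn right 82°, forward 3.3 m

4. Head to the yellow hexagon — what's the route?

turn right 44°, forward 9.1 m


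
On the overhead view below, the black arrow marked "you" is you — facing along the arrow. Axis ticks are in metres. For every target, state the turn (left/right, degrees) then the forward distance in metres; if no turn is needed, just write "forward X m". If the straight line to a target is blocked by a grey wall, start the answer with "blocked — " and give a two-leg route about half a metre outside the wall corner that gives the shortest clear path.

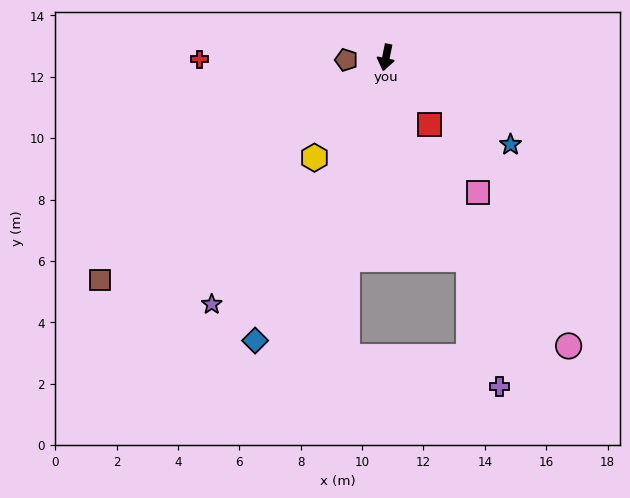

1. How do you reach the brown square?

turn right 41°, forward 11.8 m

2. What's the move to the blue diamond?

turn right 13°, forward 10.2 m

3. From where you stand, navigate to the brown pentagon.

turn right 75°, forward 1.3 m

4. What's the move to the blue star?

turn left 67°, forward 5.0 m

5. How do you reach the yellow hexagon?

turn right 24°, forward 4.0 m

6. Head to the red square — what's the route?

turn left 44°, forward 2.6 m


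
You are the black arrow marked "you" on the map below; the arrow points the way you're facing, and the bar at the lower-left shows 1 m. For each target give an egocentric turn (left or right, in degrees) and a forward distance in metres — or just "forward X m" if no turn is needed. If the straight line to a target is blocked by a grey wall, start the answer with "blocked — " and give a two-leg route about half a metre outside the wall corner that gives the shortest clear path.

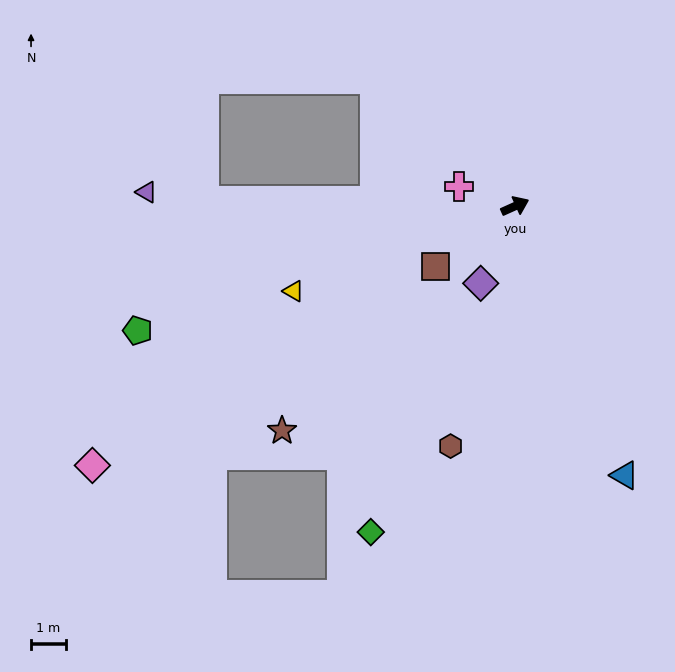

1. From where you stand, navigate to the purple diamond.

turn right 138°, forward 2.4 m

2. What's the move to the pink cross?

turn left 136°, forward 1.7 m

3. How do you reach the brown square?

turn right 167°, forward 2.9 m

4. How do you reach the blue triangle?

turn right 92°, forward 8.3 m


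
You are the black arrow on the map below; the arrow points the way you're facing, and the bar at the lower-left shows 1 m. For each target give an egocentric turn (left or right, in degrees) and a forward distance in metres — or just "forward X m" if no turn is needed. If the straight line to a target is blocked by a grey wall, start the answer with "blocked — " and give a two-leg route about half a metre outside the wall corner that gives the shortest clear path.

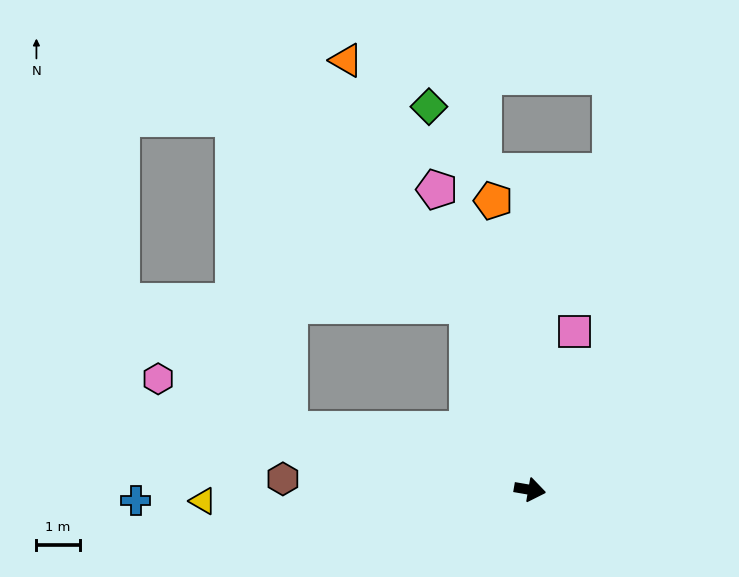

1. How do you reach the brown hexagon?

turn right 173°, forward 5.7 m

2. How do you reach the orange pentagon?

turn left 107°, forward 6.8 m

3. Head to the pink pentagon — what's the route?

turn left 117°, forward 7.3 m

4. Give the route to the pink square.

turn left 84°, forward 3.8 m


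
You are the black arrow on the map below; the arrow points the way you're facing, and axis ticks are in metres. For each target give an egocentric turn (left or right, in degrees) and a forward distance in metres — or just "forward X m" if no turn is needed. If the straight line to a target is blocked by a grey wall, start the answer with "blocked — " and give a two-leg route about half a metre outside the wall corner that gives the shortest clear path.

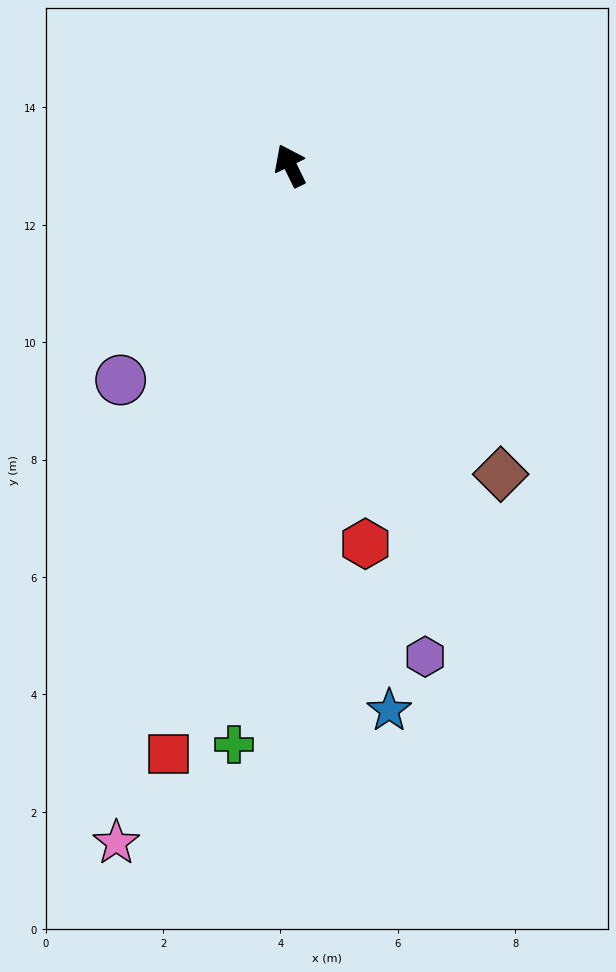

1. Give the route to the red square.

turn left 142°, forward 10.2 m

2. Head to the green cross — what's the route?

turn left 148°, forward 9.9 m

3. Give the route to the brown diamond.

turn right 172°, forward 6.4 m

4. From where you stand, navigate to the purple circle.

turn left 116°, forward 4.7 m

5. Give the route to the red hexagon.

turn left 165°, forward 6.6 m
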